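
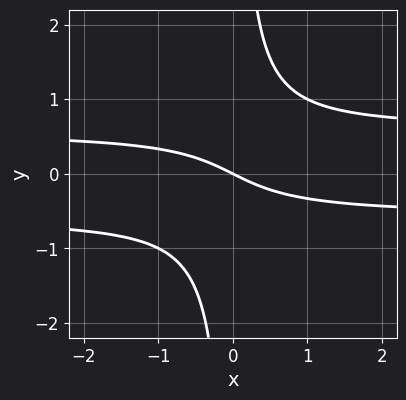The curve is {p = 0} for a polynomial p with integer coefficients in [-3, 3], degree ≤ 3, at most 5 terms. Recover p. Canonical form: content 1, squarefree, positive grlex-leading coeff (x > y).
(a) The degree is 3 — a generic line meets the curve in up to 3 points.
(b) Reading off the gridlines: it meets the x-axis at x = 0 (among the integer gridlines); it meets the y-axis at y = 0 (among the integer gridlines).
(c) Matching integer coefficients to the picture gives p.

3*x*y^2 - x - 2*y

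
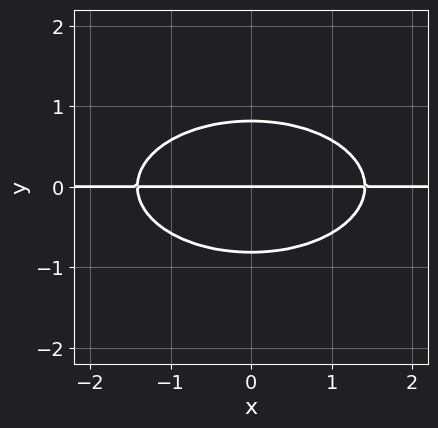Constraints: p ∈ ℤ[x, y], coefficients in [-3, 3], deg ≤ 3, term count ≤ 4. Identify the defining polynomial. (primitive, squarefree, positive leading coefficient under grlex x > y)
First, the degree is 3 — a generic line meets the curve in up to 3 points.
Next, symmetries: it's symmetric under x → −x, forcing even powers of x.
Then, observable constraints: it meets the y-axis at y = 0 (among the integer gridlines); every point of the x-axis in the box is on the curve.
Finally, fitting integer coefficients to these (and the overall shape) gives p.

x^2*y + 3*y^3 - 2*y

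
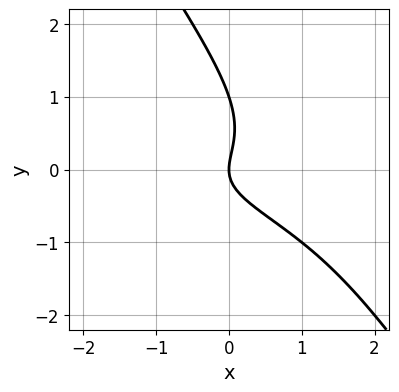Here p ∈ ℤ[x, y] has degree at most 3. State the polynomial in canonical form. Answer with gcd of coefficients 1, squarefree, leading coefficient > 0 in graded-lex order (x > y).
3*x*y^2 + 2*y^3 + x*y - 2*y^2 + 2*x

1. Degree: the shape is more complex than any degree-2 curve, so deg p = 3.
2. Observable constraints: among the integer gridlines, it crosses the y-axis at y ∈ {0, 1}; one x-axis crossing is at x = 0.
3. These observations pin down the coefficients.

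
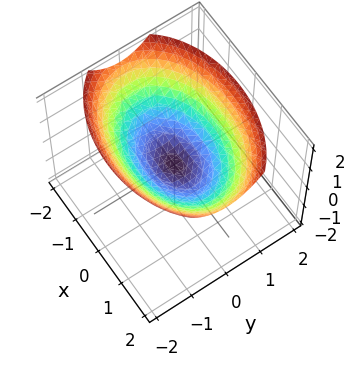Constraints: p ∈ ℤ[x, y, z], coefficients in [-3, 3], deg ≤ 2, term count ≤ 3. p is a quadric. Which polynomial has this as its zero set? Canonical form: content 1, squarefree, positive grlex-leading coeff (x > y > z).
x^2 + 2*y^2 - 3*z

1. The degree is 2 — a paraboloid; a quadric.
2. Symmetries: it's symmetric under y → −y, forcing even powers of y; the x ↦ −x reflection is a symmetry, so x appears only in even powers.
3. From the visible intercepts: it crosses the y-axis at the gridline y = 0; it meets the z-axis at z = 0 (among the integer gridlines); it meets the x-axis at x = 0 (among the integer gridlines).
4. The integer polynomial consistent with all of this is the stated p.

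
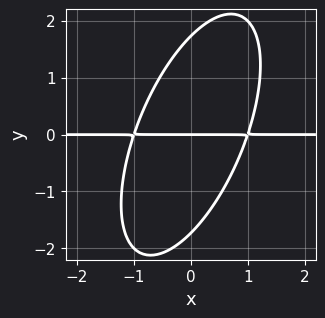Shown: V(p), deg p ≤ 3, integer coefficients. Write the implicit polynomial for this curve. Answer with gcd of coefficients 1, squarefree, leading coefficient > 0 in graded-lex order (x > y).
1. Degree: a generic line meets the curve in up to 3 points, so deg p = 3.
2. From the visible intercepts: it meets the y-axis at y = 0 (among the integer gridlines); every point of the x-axis in the box is on the curve.
3. These observations pin down the coefficients.

3*x^2*y - 2*x*y^2 + y^3 - 3*y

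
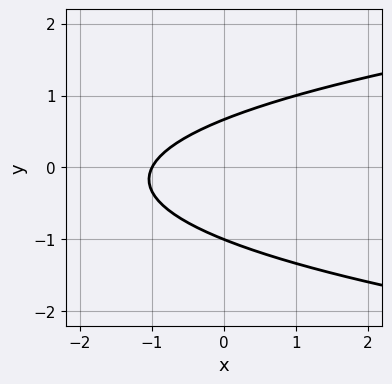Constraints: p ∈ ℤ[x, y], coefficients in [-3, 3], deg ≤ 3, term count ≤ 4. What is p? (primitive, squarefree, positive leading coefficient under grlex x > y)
3*y^2 - 2*x + y - 2

The degree is 2 — the shape is more complex than any degree-1 curve.
From the visible intercepts: it meets the x-axis at x = -1 (among the integer gridlines); one y-axis crossing is at y = -1.
These observations pin down the coefficients.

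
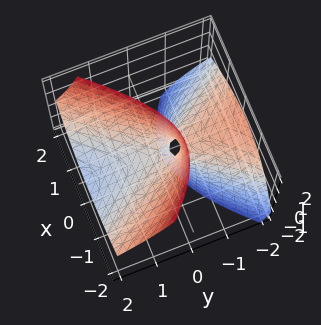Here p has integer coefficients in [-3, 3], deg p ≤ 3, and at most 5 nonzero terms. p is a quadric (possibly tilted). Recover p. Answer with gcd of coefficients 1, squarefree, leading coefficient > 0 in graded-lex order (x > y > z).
2*x^2 + x*z - y^2 - 3*y*z - z

1. Degree: a generic line meets the surface in up to 2 points, so deg p = 2.
2. Against the integer gridlines: one z-axis crossing is at z = 0; it meets the y-axis at y = 0 (among the integer gridlines).
3. The integer polynomial consistent with all of this is the stated p.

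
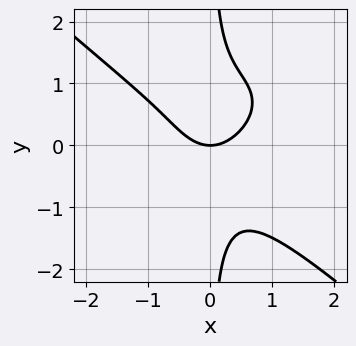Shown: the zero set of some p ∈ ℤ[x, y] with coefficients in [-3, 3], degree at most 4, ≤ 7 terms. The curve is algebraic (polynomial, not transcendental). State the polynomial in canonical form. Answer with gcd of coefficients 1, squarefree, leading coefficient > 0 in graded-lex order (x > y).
2*x^4 + 3*x*y^3 - 2*x^2*y + 2*x^2 - 2*y

1. The degree is 4 — no degree-3 curve has this shape.
2. From the visible intercepts: it meets the y-axis at y = 0 (among the integer gridlines); one x-axis crossing is at x = 0.
3. Matching integer coefficients to the picture gives p.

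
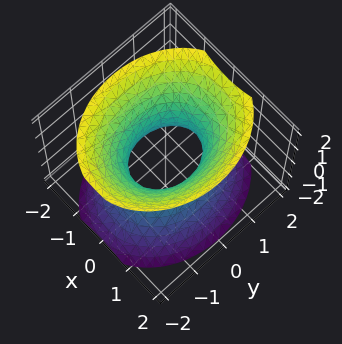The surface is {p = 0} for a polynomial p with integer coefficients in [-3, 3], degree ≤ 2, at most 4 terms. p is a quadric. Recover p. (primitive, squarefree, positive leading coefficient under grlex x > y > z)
1. deg p = 2.
2. Symmetries: it's symmetric under z → −z, forcing even powers of z; mirror symmetry x ↦ −x ⇒ only even powers of x; the y ↦ −y reflection is a symmetry, so y appears only in even powers.
3. Observable constraints: among the integer gridlines, it crosses the y-axis at y ∈ {-1, 1}; it misses every integer gridline on the z-axis.
4. Fitting integer coefficients to these (and the overall shape) gives p.

3*x^2 + 2*y^2 - 2*z^2 - 2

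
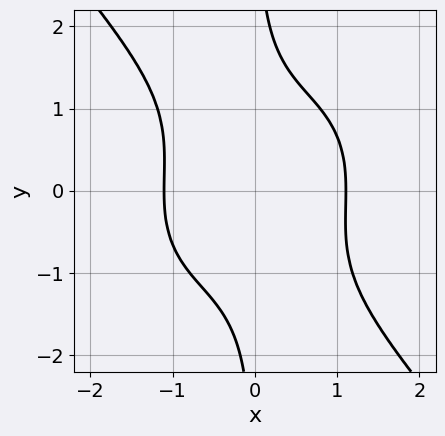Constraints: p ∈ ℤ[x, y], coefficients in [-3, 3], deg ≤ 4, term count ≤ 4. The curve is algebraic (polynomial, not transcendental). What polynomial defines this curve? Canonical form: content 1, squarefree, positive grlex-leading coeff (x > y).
2*x^4 + x^2*y^2 + 2*x*y^3 - 3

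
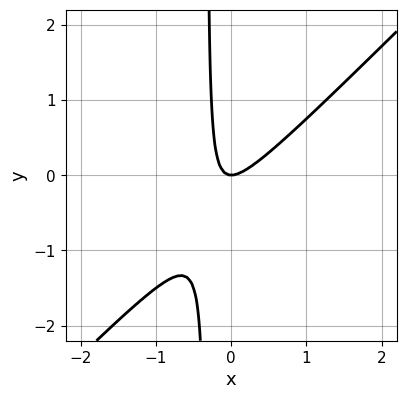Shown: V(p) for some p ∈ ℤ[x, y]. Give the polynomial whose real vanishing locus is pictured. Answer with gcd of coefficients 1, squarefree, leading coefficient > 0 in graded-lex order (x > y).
3*x^2 - 3*x*y - y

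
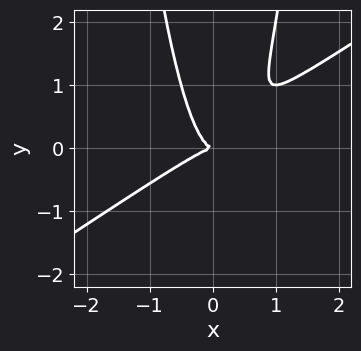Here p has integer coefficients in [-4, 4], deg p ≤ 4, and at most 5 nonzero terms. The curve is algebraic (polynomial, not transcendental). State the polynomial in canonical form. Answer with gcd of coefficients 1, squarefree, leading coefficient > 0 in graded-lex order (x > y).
2*x^3 - 3*x^2*y + y^2

1. deg p = 3. No degree-2 curve has this shape.
2. Checking where it meets the axes: it meets the y-axis at y = 0 (among the integer gridlines); it meets the x-axis at x = 0 (among the integer gridlines).
3. Together with the visible shape, these determine p as stated.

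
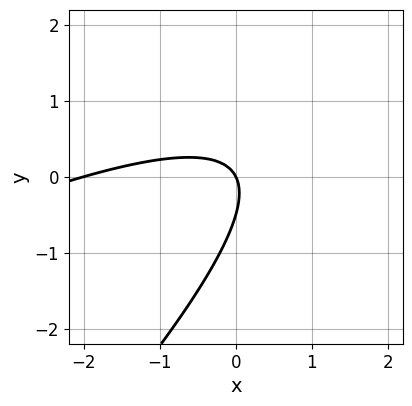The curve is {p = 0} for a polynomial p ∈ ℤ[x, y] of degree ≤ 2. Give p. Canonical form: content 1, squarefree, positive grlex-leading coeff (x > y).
First, the degree is 2 — a generic line meets the curve in up to 2 points.
Next, from the axis intercepts and sections: among the integer gridlines, it crosses the x-axis at x ∈ {-2, 0}; it crosses the y-axis at the gridline y = 0.
Finally, putting this together gives p.

x^2 - 3*x*y + 2*y^2 + 2*x + y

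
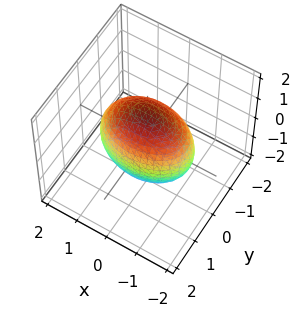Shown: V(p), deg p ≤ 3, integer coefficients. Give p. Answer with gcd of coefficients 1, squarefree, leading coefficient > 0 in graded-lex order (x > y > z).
x^2 + 2*y^2 + z^2 - 2

(a) The degree is 2 — a closed, bounded, convex surface; a quadric.
(b) Symmetries: mirror symmetry y ↦ −y ⇒ only even powers of y; the z ↦ −z reflection is a symmetry, so z appears only in even powers; the x ↦ −x reflection is a symmetry, so x appears only in even powers.
(c) Reading off the gridlines: among the integer gridlines, it crosses the y-axis at y ∈ {-1, 1}.
(d) Matching integer coefficients to the picture gives p.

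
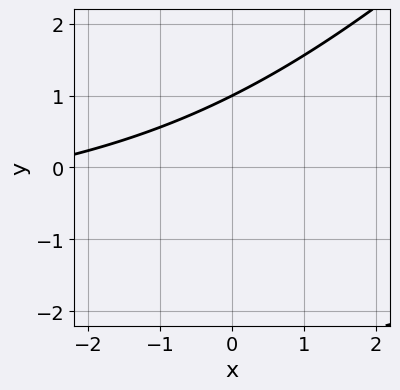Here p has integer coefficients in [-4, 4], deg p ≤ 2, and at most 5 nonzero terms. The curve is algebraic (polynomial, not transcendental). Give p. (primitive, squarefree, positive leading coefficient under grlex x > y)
(a) The degree is 2 — no degree-1 curve has this shape.
(b) Against the integer gridlines: the curve avoids every integer x-axis point in the box; it crosses the y-axis at the gridline y = 1.
(c) Assembling these constraints gives the stated polynomial.

x*y - y^2 + x - 2*y + 3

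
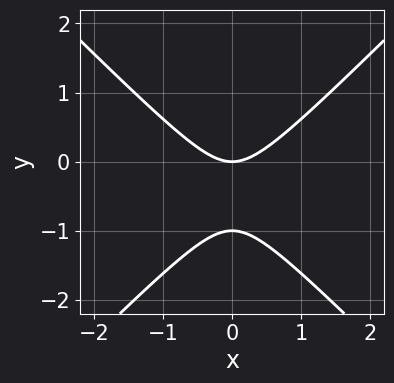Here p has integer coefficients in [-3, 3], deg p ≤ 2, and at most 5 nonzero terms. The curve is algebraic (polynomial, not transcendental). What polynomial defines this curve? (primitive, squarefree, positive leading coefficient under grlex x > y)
x^2 - y^2 - y

1. The degree is 2 — no degree-1 curve has this shape.
2. Symmetries: it's symmetric under x → −x, forcing even powers of x.
3. Observable constraints: it crosses the x-axis at the gridline x = 0; the y-axis gridline crossings are at y ∈ {-1, 0}.
4. These observations pin down the coefficients.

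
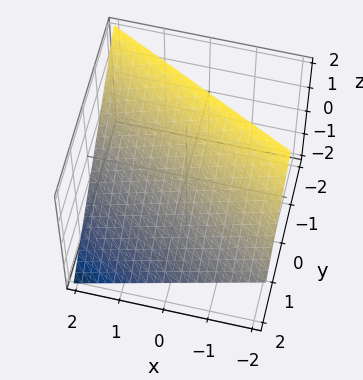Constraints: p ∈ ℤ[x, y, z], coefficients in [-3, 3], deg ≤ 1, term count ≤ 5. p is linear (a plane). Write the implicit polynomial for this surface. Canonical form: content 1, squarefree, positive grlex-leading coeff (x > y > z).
1. Degree: every cross-section is a straight line — this is a plane, so deg p = 1.
2. From the visible intercepts: it meets the z-axis at z = 1 (among the integer gridlines); it crosses the y-axis at the gridline y = 1; it crosses the x-axis at the gridline x = 2.
3. Fitting integer coefficients to these (and the overall shape) gives p.

x + 2*y + 2*z - 2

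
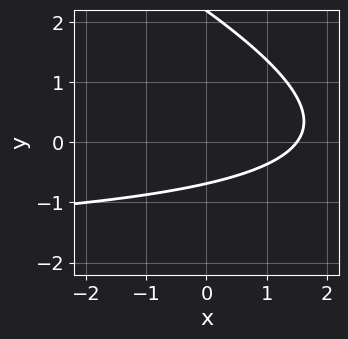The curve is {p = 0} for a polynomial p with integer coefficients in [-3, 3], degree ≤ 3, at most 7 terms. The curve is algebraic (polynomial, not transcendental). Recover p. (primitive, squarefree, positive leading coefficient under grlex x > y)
x*y + 2*y^2 + 2*x - 3*y - 3

The degree is 2 — no degree-1 curve has this shape.
Solving for integer coefficients yields p as stated.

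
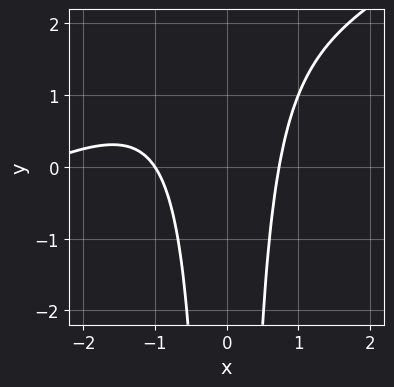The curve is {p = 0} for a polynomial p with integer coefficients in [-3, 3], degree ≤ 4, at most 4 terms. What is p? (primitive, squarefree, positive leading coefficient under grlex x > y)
x^3 - 2*x^2*y + 3*x^2 - 2

Degree: the shape is more complex than any degree-2 curve, so deg p = 3.
From the visible intercepts: no y-intercept at any integer in the box; it crosses the x-axis at the gridline x = -1.
Together with the visible shape, these determine p as stated.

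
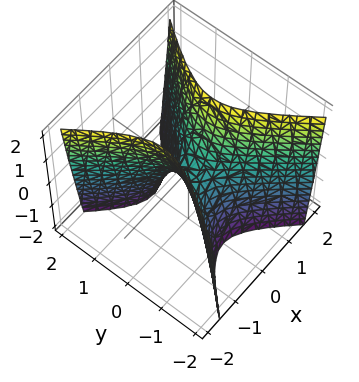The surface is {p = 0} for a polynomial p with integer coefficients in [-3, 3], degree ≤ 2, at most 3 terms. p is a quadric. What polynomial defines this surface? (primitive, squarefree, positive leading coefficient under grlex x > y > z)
First, deg p = 2.
Then, symmetries: mirror symmetry y ↦ −y ⇒ only even powers of y; it's symmetric under x → −x, forcing even powers of x.
Next, checking where it meets the axes: it meets the z-axis at z = 0 (among the integer gridlines); it crosses the y-axis at the gridline y = 0.
Finally, solving for integer coefficients yields p as stated.

3*x^2 - 2*y^2 - z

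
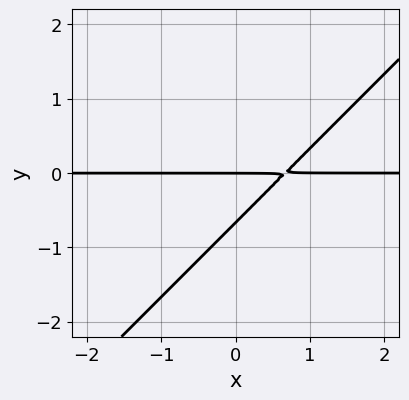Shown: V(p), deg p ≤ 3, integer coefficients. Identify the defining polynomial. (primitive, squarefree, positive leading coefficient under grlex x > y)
3*x*y - 3*y^2 - 2*y

1. Degree: no degree-1 curve has this shape, so deg p = 2.
2. From the visible intercepts: every point of the x-axis in the box is on the curve; one y-axis crossing is at y = 0.
3. The integer polynomial consistent with all of this is the stated p.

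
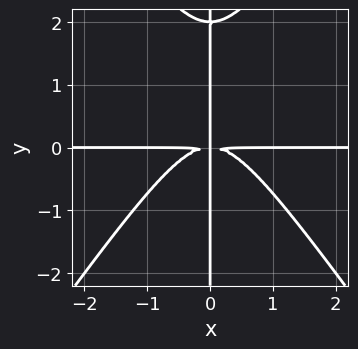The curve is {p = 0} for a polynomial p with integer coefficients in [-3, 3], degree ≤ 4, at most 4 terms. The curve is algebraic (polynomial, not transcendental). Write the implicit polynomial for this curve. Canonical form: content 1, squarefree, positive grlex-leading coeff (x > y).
1. Degree: no degree-3 curve has this shape, so deg p = 4.
2. From the visible intercepts: every point of the x-axis in the box is on the curve; the visible y-axis segment lies entirely on the curve.
3. Together with the visible shape, these determine p as stated.

2*x^3*y - x*y^3 + 2*x*y^2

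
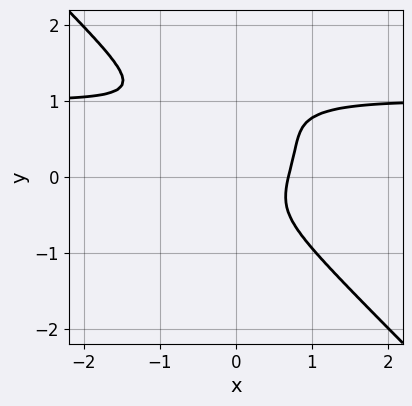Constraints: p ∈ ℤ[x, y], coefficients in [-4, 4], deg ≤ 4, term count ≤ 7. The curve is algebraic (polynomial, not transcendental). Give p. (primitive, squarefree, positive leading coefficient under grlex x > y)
3*x^3*y + 3*y^4 - 3*x^3 - 3*y^3 + 1

First, degree: a generic line meets the curve in up to 4 points, so deg p = 4.
Next, checking where it meets the axes: it misses every integer gridline on the y-axis.
Finally, these observations pin down the coefficients.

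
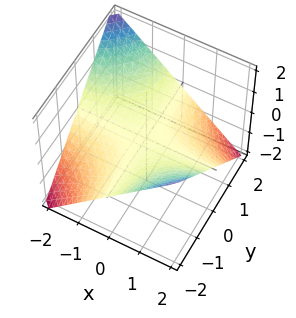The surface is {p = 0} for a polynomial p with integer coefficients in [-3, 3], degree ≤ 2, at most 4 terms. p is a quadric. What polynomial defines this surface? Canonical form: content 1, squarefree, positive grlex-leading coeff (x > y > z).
First, deg p = 2. A saddle surface; a quadric.
Next, from the visible intercepts: it meets the z-axis at z = 0 (among the integer gridlines); every point of the x-axis in the box is on the surface; every point of the y-axis in the box is on the surface.
Finally, matching integer coefficients to the picture gives p.

x*y + 2*z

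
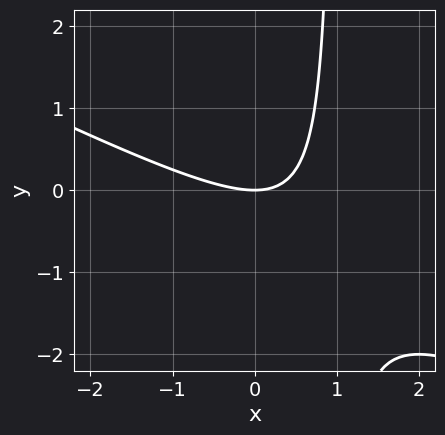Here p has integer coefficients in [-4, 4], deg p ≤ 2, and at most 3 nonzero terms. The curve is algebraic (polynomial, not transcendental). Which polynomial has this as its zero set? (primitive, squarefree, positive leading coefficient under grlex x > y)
(a) deg p = 2. The shape is more complex than any degree-1 curve.
(b) From the axis intercepts and sections: it meets the x-axis at x = 0 (among the integer gridlines); it crosses the y-axis at the gridline y = 0.
(c) Solving for integer coefficients yields p as stated.

x^2 + 2*x*y - 2*y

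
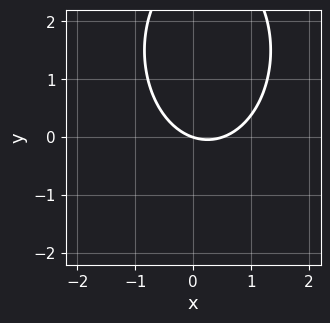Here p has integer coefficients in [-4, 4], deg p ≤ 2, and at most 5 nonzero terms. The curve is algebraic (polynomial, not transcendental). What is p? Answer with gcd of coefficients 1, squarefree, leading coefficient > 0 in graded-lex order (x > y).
The degree is 2 — a generic line meets the curve in up to 2 points.
Reading off the gridlines: it crosses the x-axis at the gridline x = 0; it meets the y-axis at y = 0 (among the integer gridlines).
The integer polynomial consistent with all of this is the stated p.

2*x^2 + y^2 - x - 3*y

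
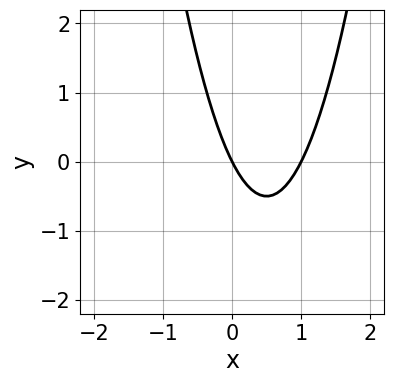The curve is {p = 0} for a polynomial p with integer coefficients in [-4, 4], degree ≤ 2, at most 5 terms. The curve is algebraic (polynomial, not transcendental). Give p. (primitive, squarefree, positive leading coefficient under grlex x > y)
2*x^2 - 2*x - y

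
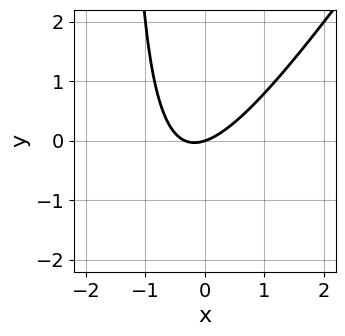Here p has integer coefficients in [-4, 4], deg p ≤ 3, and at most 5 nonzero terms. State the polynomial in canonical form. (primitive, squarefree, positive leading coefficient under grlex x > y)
1. The degree is 2 — a generic line meets the curve in up to 2 points.
2. Reading off the gridlines: one x-axis crossing is at x = 0; one y-axis crossing is at y = 0.
3. Together with the visible shape, these determine p as stated.

3*x^2 - 2*x*y + x - 3*y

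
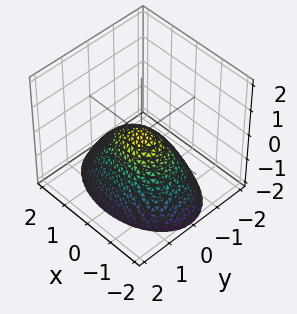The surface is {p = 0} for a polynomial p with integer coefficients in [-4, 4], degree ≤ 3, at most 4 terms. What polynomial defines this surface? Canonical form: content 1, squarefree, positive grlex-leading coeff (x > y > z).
x^2 + 2*y^2 + 2*z

(a) Degree: a single bowl opening along one axis; a quadric, so deg p = 2.
(b) Symmetries: it's symmetric under y → −y, forcing even powers of y; the x ↦ −x reflection is a symmetry, so x appears only in even powers.
(c) Checking where it meets the axes: it crosses the x-axis at the gridline x = 0; it crosses the z-axis at the gridline z = 0; it crosses the y-axis at the gridline y = 0.
(d) Solving for integer coefficients yields p as stated.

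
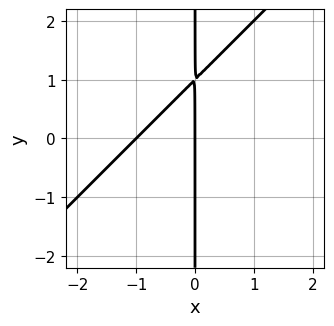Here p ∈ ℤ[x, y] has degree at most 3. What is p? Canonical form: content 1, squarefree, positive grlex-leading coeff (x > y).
x^2 - x*y + x

(a) deg p = 2. A generic line meets the curve in up to 2 points.
(b) Reading off the gridlines: the visible y-axis segment lies entirely on the curve; among the integer gridlines, it crosses the x-axis at x ∈ {-1, 0}.
(c) These observations pin down the coefficients.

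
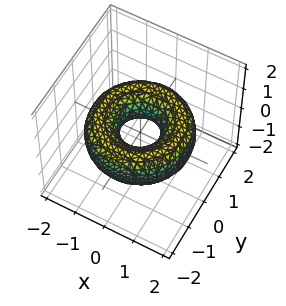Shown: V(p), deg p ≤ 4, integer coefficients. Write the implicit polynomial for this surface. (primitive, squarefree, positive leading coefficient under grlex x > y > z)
x^4 + 2*x^2*y^2 + y^4 - 3*x^2 - 3*y^2 + 3*z^2 + 1

1. Degree: a generic line meets the surface in up to 4 points, so deg p = 4.
2. Symmetries: rotational symmetry about the z-axis ⇒ p depends on x, y only through x² + y².
3. Checking where it meets the axes: the surface avoids every integer z-axis point in the box; a circular section at z = 0 has radius between 0 and 1.
4. Solving for integer coefficients yields p as stated.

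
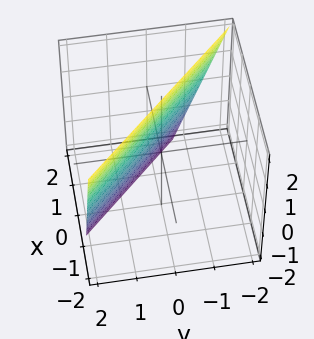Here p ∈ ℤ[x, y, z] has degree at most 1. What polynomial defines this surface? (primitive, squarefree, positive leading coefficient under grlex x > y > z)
First, degree: every cross-section is a straight line — this is a plane, so deg p = 1.
Then, reading off the gridlines: one z-axis crossing is at z = 2.
Finally, the integer polynomial consistent with all of this is the stated p.

3*x + 3*y + z - 2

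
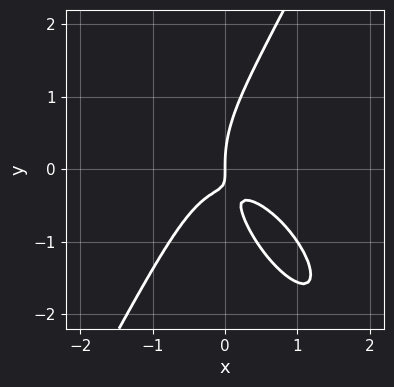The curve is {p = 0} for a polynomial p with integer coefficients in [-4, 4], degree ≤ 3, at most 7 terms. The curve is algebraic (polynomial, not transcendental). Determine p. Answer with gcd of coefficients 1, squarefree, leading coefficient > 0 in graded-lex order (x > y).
3*x^3 + 2*x^2*y - y^3 + 3*x*y + x

(a) Degree: a generic line meets the curve in up to 3 points, so deg p = 3.
(b) Checking where it meets the axes: it meets the y-axis at y = 0 (among the integer gridlines); one x-axis crossing is at x = 0.
(c) The integer polynomial consistent with all of this is the stated p.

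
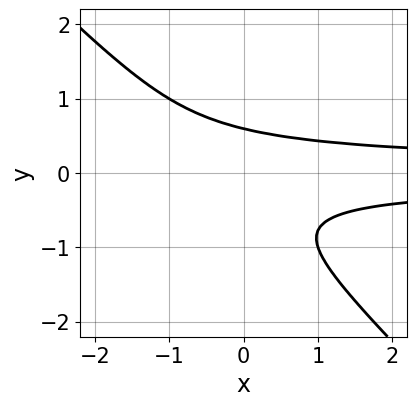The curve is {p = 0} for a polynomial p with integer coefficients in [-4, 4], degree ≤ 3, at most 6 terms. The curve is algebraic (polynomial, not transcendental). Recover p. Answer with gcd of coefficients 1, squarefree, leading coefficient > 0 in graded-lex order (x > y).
The degree is 3 — the shape is more complex than any degree-2 curve.
From the axis intercepts and sections: it misses every integer gridline on the x-axis.
Fitting integer coefficients to these (and the overall shape) gives p.

3*x*y^2 + 3*y^3 + y^2 - 1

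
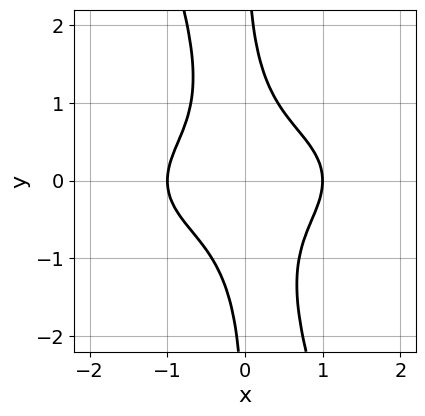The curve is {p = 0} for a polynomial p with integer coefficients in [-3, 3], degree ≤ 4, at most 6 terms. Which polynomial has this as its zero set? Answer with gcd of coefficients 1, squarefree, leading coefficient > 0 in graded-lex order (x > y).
x^4 + 3*x^2*y^2 + x*y^3 - 1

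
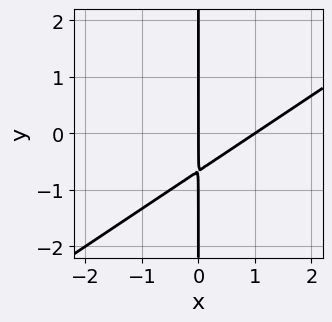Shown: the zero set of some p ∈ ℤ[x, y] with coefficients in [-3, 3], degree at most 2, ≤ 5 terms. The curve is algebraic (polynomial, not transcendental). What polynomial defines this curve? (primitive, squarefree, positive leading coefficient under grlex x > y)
First, degree: the shape is more complex than any degree-1 curve, so deg p = 2.
Then, against the integer gridlines: the visible y-axis segment lies entirely on the curve; among the integer gridlines, it crosses the x-axis at x ∈ {0, 1}.
Finally, putting this together gives p.

2*x^2 - 3*x*y - 2*x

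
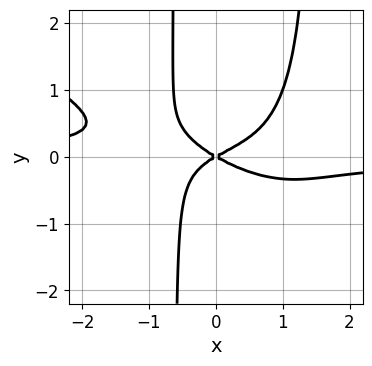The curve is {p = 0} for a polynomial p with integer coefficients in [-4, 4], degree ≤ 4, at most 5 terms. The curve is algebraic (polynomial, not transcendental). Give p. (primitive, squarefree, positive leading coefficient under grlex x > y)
2*x^3*y + 3*x^2*y^2 - 3*x*y^2 + x^2 - 3*y^2

Degree: a generic line meets the curve in up to 4 points, so deg p = 4.
Observable constraints: it meets the x-axis at x = 0 (among the integer gridlines); it crosses the y-axis at the gridline y = 0.
Solving for integer coefficients yields p as stated.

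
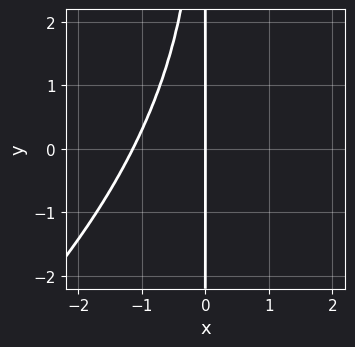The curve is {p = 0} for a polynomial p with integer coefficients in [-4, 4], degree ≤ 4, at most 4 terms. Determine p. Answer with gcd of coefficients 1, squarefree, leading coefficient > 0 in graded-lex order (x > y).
2*x^4 - 3*x^3*y + x^2*y^2 + 3*x

First, degree: a generic line meets the curve in up to 4 points, so deg p = 4.
Then, from the visible intercepts: the visible y-axis segment lies entirely on the curve; one x-axis crossing is at x = 0.
Finally, putting this together gives p.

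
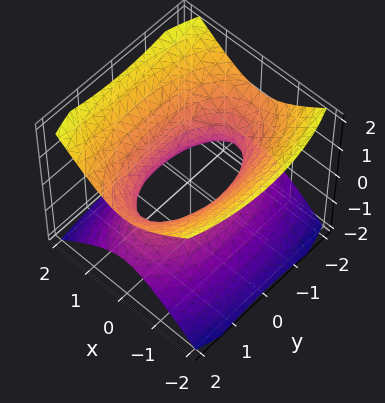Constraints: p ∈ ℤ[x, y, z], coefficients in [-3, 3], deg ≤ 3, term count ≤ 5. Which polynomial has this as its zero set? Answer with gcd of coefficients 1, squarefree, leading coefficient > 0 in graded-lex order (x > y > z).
First, deg p = 2. One connected sheet with a waist; a quadric.
Next, symmetries: mirror symmetry x ↦ −x ⇒ only even powers of x; the y ↦ −y reflection is a symmetry, so y appears only in even powers; the z ↦ −z reflection is a symmetry, so z appears only in even powers.
Then, checking where it meets the axes: it misses every integer gridline on the z-axis.
Finally, solving for integer coefficients yields p as stated.

3*x^2 + y^2 - 3*z^2 - 2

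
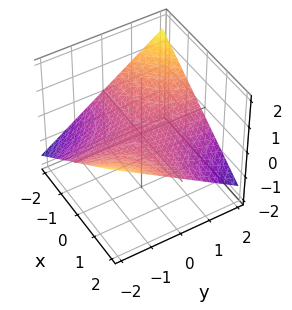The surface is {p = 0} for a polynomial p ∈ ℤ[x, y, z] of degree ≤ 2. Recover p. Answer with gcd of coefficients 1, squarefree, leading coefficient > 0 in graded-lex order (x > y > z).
x*y + 3*z

First, deg p = 2.
Then, reading off the gridlines: the visible x-axis segment lies entirely on the surface; every point of the y-axis in the box is on the surface; it crosses the z-axis at the gridline z = 0.
Finally, together with the visible shape, these determine p as stated.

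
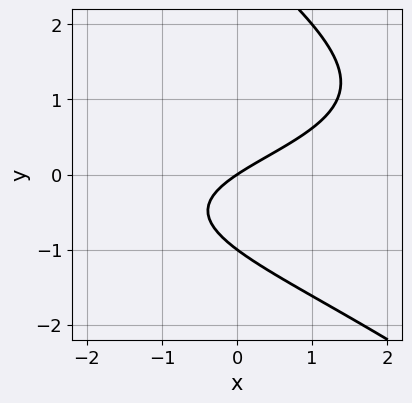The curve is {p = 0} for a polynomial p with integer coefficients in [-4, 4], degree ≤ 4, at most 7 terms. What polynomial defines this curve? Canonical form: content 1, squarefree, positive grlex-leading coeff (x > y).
x*y^2 + y^3 - 2*y^2 + 2*x - 3*y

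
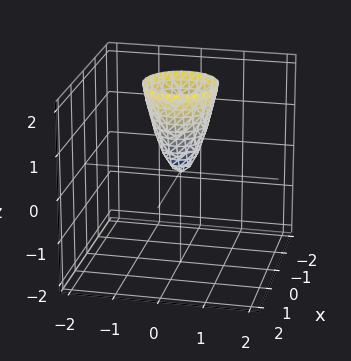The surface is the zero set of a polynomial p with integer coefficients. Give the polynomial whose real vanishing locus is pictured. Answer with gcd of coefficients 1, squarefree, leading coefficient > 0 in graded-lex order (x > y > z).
3*x^2 + 3*y^2 - z

(a) Degree: a paraboloid; a quadric, so deg p = 2.
(b) Symmetries: the surface is invariant under rotation about z: p = q(x² + y², z).
(c) From the visible intercepts: a circular section at z = 1 has radius between 0 and 1; it crosses the x-axis at the gridline x = 0.
(d) Together with the visible shape, these determine p as stated.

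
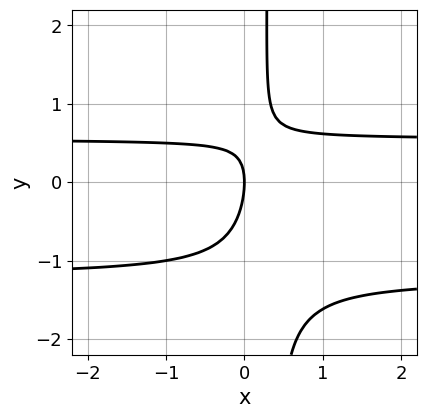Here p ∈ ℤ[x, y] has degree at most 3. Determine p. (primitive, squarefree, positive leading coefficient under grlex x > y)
(a) The degree is 3 — no degree-2 curve has this shape.
(b) Against the integer gridlines: it meets the y-axis at y = 0 (among the integer gridlines); one x-axis crossing is at x = 0.
(c) The integer polynomial consistent with all of this is the stated p.

3*x*y^2 + 2*x*y - y^2 - 2*x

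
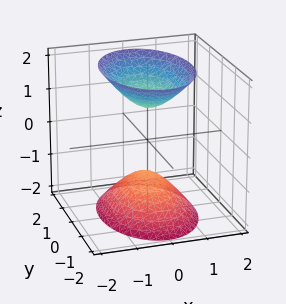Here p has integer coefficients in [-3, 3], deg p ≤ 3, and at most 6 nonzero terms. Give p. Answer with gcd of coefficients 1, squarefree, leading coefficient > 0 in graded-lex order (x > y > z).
2*x^2 + y^2 - z^2 + 1

First, the picture has 2 separate pieces. Treating them together as one polynomial.
Then, the degree is 2 — two separate bowl-shaped sheets opening away from each other; a quadric.
Then, symmetries: it's symmetric under y → −y, forcing even powers of y; it's symmetric under z → −z, forcing even powers of z; the x ↦ −x reflection is a symmetry, so x appears only in even powers.
Next, observable constraints: the surface avoids every integer x-axis point in the box; among the integer gridlines, it crosses the z-axis at z ∈ {-1, 1}; it misses every integer gridline on the y-axis.
Finally, together with the visible shape, these determine p as stated.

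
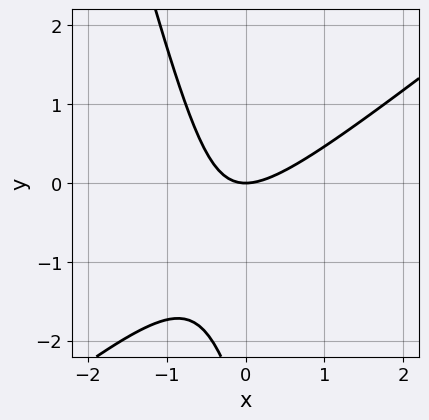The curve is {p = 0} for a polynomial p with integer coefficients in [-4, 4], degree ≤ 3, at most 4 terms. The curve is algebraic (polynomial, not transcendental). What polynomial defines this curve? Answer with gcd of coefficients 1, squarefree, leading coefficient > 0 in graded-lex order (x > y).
3*x^2 - 3*x*y - y^2 - 3*y

(a) deg p = 2. No degree-1 curve has this shape.
(b) From the axis intercepts and sections: it crosses the y-axis at the gridline y = 0; it crosses the x-axis at the gridline x = 0.
(c) Together with the visible shape, these determine p as stated.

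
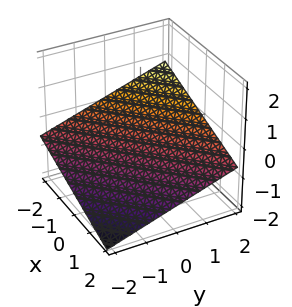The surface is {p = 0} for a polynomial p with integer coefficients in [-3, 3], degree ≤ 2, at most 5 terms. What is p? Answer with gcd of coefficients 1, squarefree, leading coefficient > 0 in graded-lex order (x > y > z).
x - y + 3*z + 2

1. Degree: every cross-section is a straight line — this is a plane, so deg p = 1.
2. Observable constraints: it crosses the x-axis at the gridline x = -2; it crosses the y-axis at the gridline y = 2.
3. These observations pin down the coefficients.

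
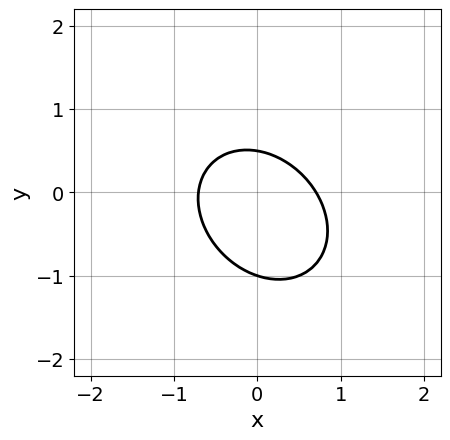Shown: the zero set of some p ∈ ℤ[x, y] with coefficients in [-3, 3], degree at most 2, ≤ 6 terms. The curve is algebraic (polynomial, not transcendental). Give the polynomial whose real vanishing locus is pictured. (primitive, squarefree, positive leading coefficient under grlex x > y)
2*x^2 + x*y + 2*y^2 + y - 1

deg p = 2. A generic line meets the curve in up to 2 points.
From the visible intercepts: one y-axis crossing is at y = -1.
Putting this together gives p.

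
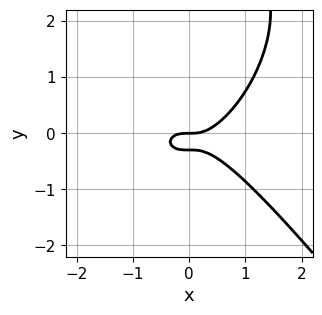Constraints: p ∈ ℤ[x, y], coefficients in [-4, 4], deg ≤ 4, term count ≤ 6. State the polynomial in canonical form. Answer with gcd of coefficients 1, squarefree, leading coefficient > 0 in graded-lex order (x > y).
2*x^3 + y^3 - 3*y^2 - y

First, the degree is 3 — no degree-2 curve has this shape.
Then, reading off the gridlines: it meets the x-axis at x = 0 (among the integer gridlines); one y-axis crossing is at y = 0.
Finally, matching integer coefficients to the picture gives p.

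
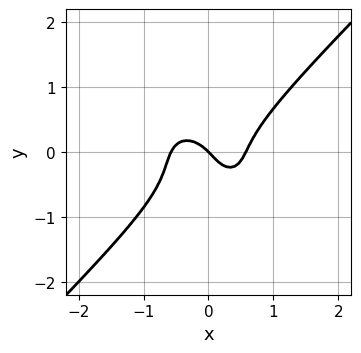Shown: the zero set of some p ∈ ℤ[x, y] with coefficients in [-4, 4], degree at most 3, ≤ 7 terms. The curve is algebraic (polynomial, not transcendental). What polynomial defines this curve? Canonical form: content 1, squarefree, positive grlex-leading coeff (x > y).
3*x^3 - 3*y^3 - y^2 - x - y

1. Degree: a generic line meets the curve in up to 3 points, so deg p = 3.
2. From the visible intercepts: it meets the y-axis at y = 0 (among the integer gridlines); it crosses the x-axis at the gridline x = 0.
3. Solving for integer coefficients yields p as stated.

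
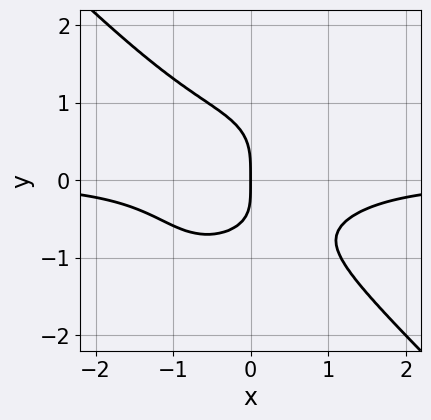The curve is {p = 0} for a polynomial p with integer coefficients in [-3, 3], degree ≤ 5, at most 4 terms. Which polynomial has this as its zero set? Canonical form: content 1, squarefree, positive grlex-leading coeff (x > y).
2*x^3*y + 2*y^4 + x*y + 2*x

First, degree: the shape is more complex than any degree-3 curve, so deg p = 4.
Then, against the integer gridlines: it crosses the x-axis at the gridline x = 0; it crosses the y-axis at the gridline y = 0.
Finally, solving for integer coefficients yields p as stated.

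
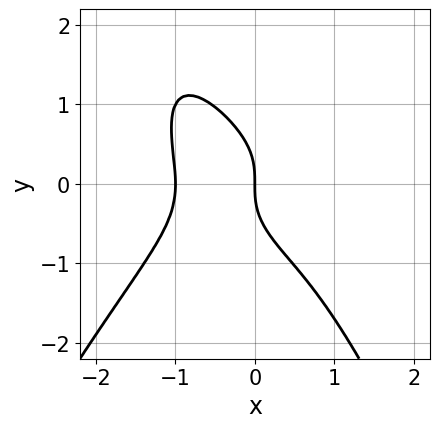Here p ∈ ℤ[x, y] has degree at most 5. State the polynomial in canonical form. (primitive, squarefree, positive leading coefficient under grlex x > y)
(a) deg p = 4. The shape is more complex than any degree-3 curve.
(b) From the axis intercepts and sections: the x-axis gridline crossings are at x ∈ {-1, 0}; one y-axis crossing is at y = 0.
(c) Assembling these constraints gives the stated polynomial.

x^4 + x*y^2 + y^3 + x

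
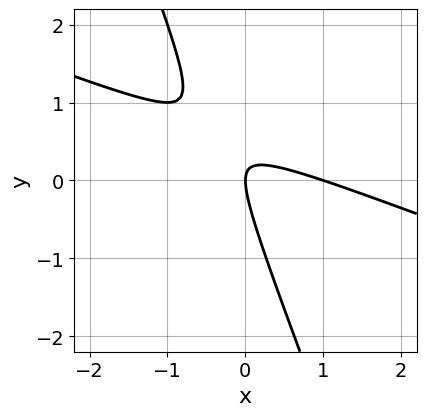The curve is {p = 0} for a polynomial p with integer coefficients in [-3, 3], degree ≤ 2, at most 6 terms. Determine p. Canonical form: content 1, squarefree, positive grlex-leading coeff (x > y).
(a) Degree: the shape is more complex than any degree-1 curve, so deg p = 2.
(b) Observable constraints: it crosses the y-axis at the gridline y = 0; the x-axis gridline crossings are at x ∈ {0, 1}.
(c) Putting this together gives p.

x^2 + 3*x*y + y^2 - x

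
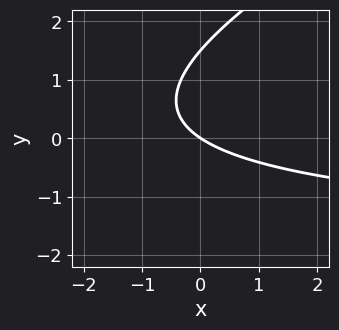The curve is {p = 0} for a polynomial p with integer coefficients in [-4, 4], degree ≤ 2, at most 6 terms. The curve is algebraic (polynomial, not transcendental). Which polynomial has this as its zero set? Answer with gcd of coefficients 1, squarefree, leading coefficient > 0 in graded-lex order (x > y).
x*y - 2*y^2 + 2*x + 3*y

First, degree: a generic line meets the curve in up to 2 points, so deg p = 2.
Then, checking where it meets the axes: it crosses the y-axis at the gridline y = 0; one x-axis crossing is at x = 0.
Finally, together with the visible shape, these determine p as stated.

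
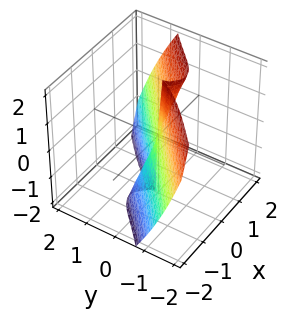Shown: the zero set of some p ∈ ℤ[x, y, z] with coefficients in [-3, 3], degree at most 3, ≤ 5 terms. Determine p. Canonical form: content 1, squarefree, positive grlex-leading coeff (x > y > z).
3*x^3 - 3*x^2*y - 2*x^2*z - y^3

Degree: a generic line meets the surface in up to 3 points, so deg p = 3.
Reading off the gridlines: the visible z-axis segment lies entirely on the surface; it meets the x-axis at x = 0 (among the integer gridlines).
Matching integer coefficients to the picture gives p.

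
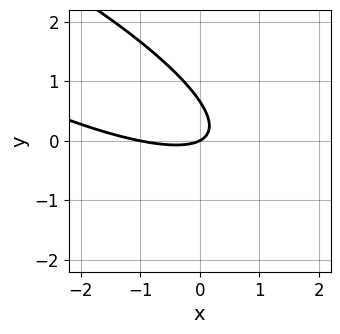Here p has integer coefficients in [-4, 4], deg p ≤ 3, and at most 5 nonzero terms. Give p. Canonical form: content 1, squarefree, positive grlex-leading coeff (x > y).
Degree: no degree-1 curve has this shape, so deg p = 2.
From the axis intercepts and sections: one y-axis crossing is at y = 0; among the integer gridlines, it crosses the x-axis at x ∈ {-1, 0}.
Putting this together gives p.

x^2 + 3*x*y + 3*y^2 + x - 2*y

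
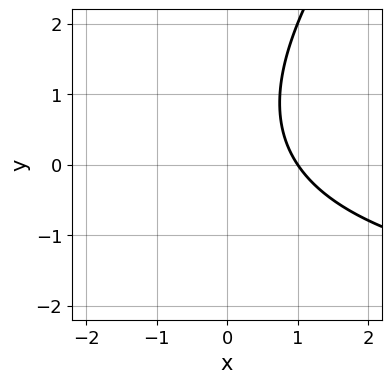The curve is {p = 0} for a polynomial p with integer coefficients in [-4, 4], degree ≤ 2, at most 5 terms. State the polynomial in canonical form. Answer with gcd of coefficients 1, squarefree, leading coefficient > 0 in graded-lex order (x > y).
(a) deg p = 2. No degree-1 curve has this shape.
(b) Against the integer gridlines: it meets the x-axis at x = 1 (among the integer gridlines); no y-intercept at any integer in the box.
(c) Assembling these constraints gives the stated polynomial.

x*y - y^2 + 3*x + y - 3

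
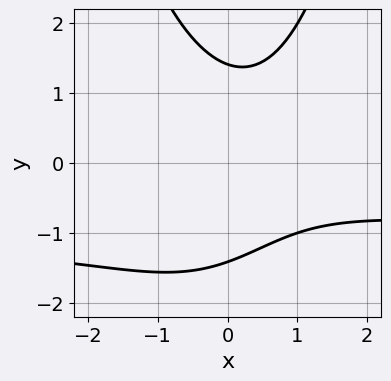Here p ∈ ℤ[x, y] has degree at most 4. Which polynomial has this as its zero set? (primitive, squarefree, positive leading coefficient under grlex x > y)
x^2*y + x^2 - y^2 - x + 2

First, deg p = 3.
Next, checking where it meets the axes: no x-intercept at any integer in the box.
Finally, matching integer coefficients to the picture gives p.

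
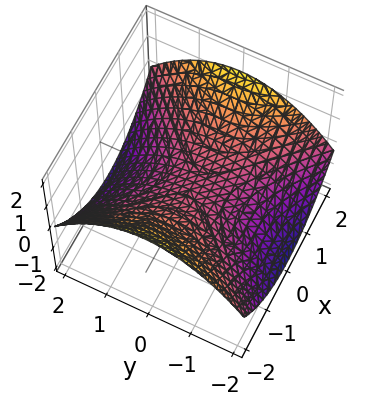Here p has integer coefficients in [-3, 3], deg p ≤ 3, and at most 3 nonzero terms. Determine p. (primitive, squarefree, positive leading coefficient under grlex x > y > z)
x^2 - y^2 - 3*z

1. The degree is 2 — a hyperbolic paraboloid; a quadric.
2. Symmetries: mirror symmetry y ↦ −y ⇒ only even powers of y; mirror symmetry x ↦ −x ⇒ only even powers of x.
3. Reading off the gridlines: it meets the y-axis at y = 0 (among the integer gridlines); it crosses the x-axis at the gridline x = 0; it meets the z-axis at z = 0 (among the integer gridlines).
4. Putting this together gives p.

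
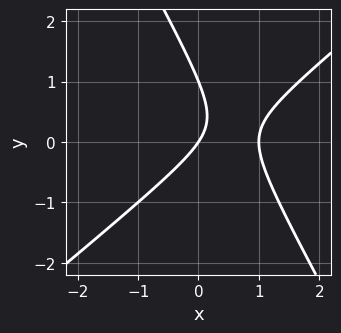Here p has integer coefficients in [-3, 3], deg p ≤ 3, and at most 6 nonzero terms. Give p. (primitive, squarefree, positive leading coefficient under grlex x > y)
The degree is 2 — no degree-1 curve has this shape.
Checking where it meets the axes: the y-axis gridline crossings are at y ∈ {0, 1}; among the integer gridlines, it crosses the x-axis at x ∈ {0, 1}.
Fitting integer coefficients to these (and the overall shape) gives p.

3*x^2 - 2*x*y - 2*y^2 - 3*x + 2*y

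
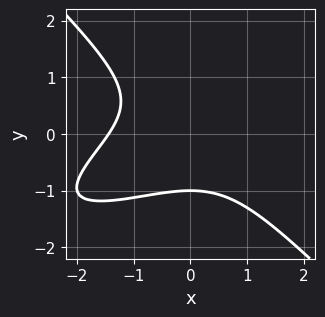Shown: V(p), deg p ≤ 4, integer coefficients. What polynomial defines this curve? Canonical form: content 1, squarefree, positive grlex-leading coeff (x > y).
(a) deg p = 3. A generic line meets the curve in up to 3 points.
(b) Against the integer gridlines: it meets the y-axis at y = -1 (among the integer gridlines).
(c) Together with the visible shape, these determine p as stated.

x^3 - 2*x^2*y + 3*y^3 + 3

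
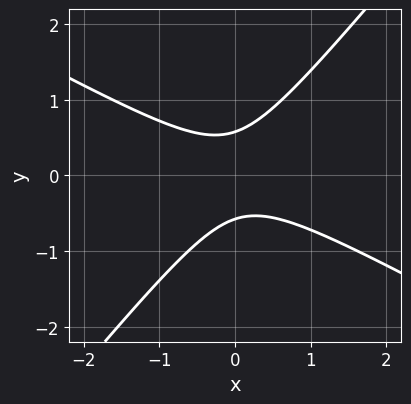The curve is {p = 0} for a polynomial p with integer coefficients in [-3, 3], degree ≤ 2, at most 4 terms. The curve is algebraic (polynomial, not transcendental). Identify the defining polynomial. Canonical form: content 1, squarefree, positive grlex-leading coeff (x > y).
First, degree: no degree-1 curve has this shape, so deg p = 2.
Next, from the axis intercepts and sections: no x-intercept at any integer in the box.
Finally, these observations pin down the coefficients.

2*x^2 + 2*x*y - 3*y^2 + 1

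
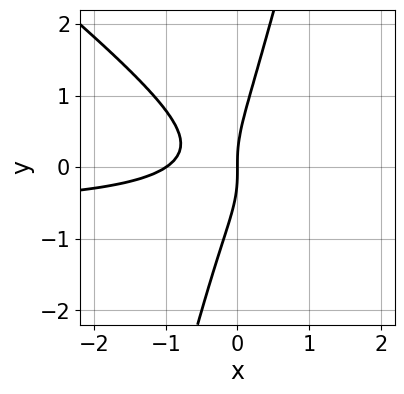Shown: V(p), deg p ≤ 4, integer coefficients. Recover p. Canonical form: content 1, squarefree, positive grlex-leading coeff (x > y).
deg p = 3. A generic line meets the curve in up to 3 points.
Checking where it meets the axes: it meets the y-axis at y = 0 (among the integer gridlines); among the integer gridlines, it crosses the x-axis at x ∈ {-1, 0}.
Together with the visible shape, these determine p as stated.

3*x^2*y + 3*x*y^2 - y^3 + 2*x^2 + 2*x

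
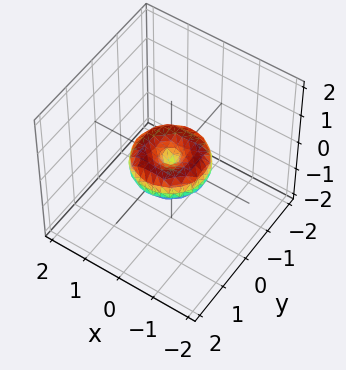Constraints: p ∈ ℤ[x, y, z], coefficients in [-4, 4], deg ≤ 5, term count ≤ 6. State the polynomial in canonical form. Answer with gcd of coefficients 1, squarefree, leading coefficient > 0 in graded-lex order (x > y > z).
First, the degree is 4 — a generic line meets the surface in up to 4 points.
Then, symmetries: rotational symmetry about the z-axis ⇒ p depends on x, y only through x² + y².
Then, from the axis intercepts and sections: among the integer gridlines, it crosses the x-axis at x ∈ {-1, 0, 1}; among the integer gridlines, it crosses the y-axis at y ∈ {-1, 0, 1}; a circular section at z = 0 has radius exactly 1.
Finally, assembling these constraints gives the stated polynomial.

2*x^4 + 4*x^2*y^2 + 2*y^4 - 2*x^2 - 2*y^2 + 3*z^2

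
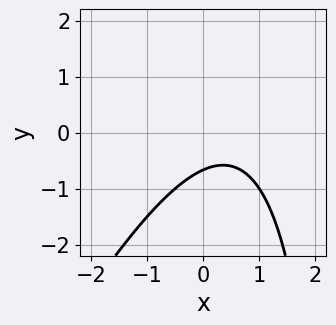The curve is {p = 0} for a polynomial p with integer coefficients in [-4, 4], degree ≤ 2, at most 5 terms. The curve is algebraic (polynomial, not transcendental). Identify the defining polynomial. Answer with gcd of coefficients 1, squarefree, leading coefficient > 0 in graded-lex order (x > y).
2*x^2 - x*y - 2*x + 3*y + 2

1. The degree is 2 — the shape is more complex than any degree-1 curve.
2. Reading off the gridlines: no x-intercept at any integer in the box.
3. Solving for integer coefficients yields p as stated.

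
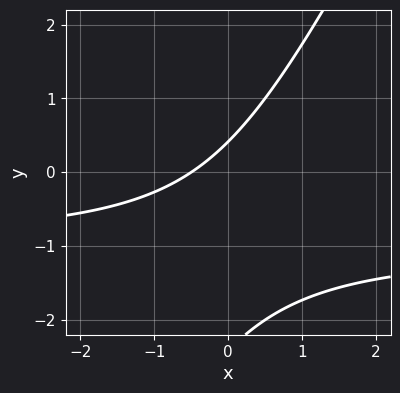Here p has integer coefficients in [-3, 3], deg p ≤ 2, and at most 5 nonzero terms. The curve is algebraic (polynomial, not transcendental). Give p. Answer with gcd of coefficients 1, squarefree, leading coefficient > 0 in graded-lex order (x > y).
2*x*y - y^2 + 2*x - 2*y + 1

deg p = 2. No degree-1 curve has this shape.
Putting this together gives p.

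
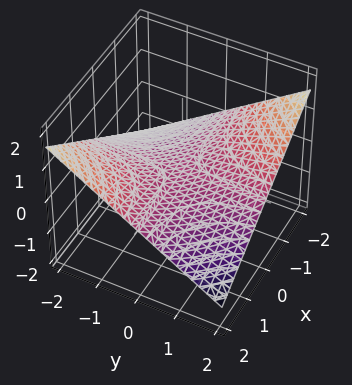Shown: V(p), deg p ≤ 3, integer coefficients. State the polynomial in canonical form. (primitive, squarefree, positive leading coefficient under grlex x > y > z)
x*y + 3*z

(a) deg p = 2.
(b) From the axis intercepts and sections: one z-axis crossing is at z = 0; every point of the x-axis in the box is on the surface; every point of the y-axis in the box is on the surface.
(c) Matching integer coefficients to the picture gives p.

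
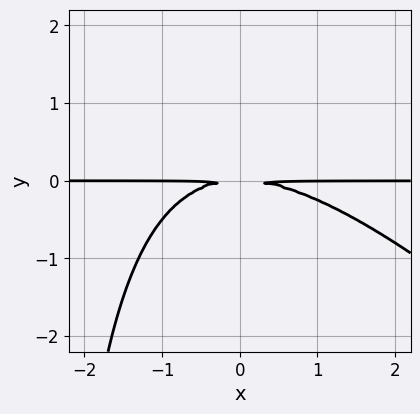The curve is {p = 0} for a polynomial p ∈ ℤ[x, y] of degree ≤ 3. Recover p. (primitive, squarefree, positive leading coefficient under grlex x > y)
x^2*y + x*y^2 + 3*y^2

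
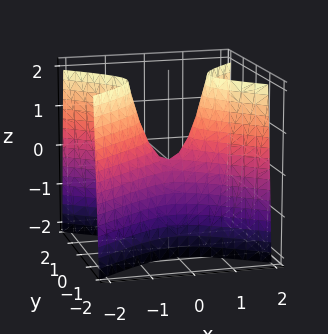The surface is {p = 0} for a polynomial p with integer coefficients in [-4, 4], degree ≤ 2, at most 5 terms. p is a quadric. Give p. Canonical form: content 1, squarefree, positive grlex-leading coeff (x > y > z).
2*x^2 - 3*y^2 - z

1. Degree: a saddle surface; a quadric, so deg p = 2.
2. Symmetries: it's symmetric under y → −y, forcing even powers of y; mirror symmetry x ↦ −x ⇒ only even powers of x.
3. Reading off the gridlines: it crosses the x-axis at the gridline x = 0; it meets the y-axis at y = 0 (among the integer gridlines); it meets the z-axis at z = 0 (among the integer gridlines).
4. Together with the visible shape, these determine p as stated.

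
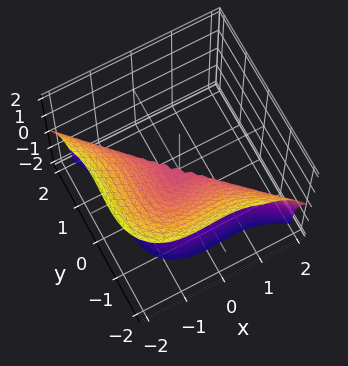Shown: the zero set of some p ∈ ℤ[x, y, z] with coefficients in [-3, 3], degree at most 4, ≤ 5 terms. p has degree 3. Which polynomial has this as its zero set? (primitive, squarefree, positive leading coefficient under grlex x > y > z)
2*x^3 + x^2*z + 2*y^3 + y^2*z + 2*z^2

1. deg p = 3.
2. Reading off the gridlines: it meets the y-axis at y = 0 (among the integer gridlines); one z-axis crossing is at z = 0; it crosses the x-axis at the gridline x = 0.
3. The integer polynomial consistent with all of this is the stated p.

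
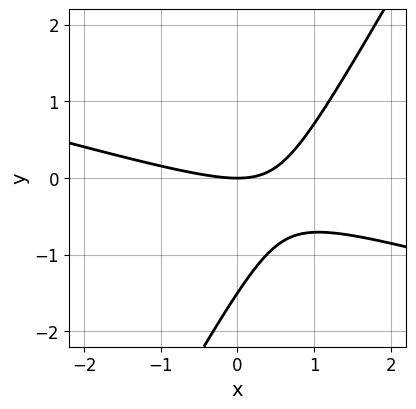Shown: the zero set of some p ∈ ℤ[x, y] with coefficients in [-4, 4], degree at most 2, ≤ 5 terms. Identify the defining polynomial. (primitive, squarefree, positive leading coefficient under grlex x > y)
deg p = 2. A generic line meets the curve in up to 2 points.
From the axis intercepts and sections: it meets the x-axis at x = 0 (among the integer gridlines); it crosses the y-axis at the gridline y = 0.
Fitting integer coefficients to these (and the overall shape) gives p.

x^2 + 3*x*y - 2*y^2 - 3*y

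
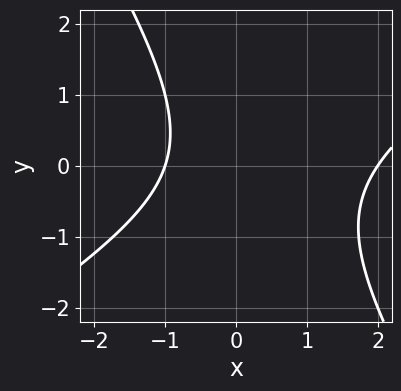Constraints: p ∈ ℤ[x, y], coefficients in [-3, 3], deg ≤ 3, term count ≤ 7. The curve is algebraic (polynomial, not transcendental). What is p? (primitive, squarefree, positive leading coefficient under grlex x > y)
x^2 - x*y - y^2 - x - 2

1. The degree is 2 — no degree-1 curve has this shape.
2. Observable constraints: no y-intercept at any integer in the box; among the integer gridlines, it crosses the x-axis at x ∈ {-1, 2}.
3. Assembling these constraints gives the stated polynomial.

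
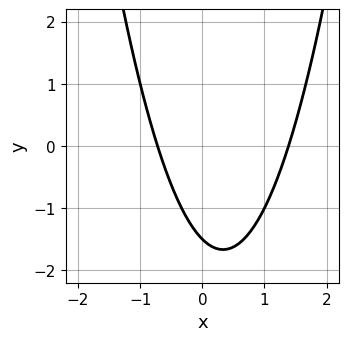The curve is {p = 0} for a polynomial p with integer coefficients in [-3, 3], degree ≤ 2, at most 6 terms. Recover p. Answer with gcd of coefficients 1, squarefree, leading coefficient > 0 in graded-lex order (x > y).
1. Degree: a generic line meets the curve in up to 2 points, so deg p = 2.
2. Matching integer coefficients to the picture gives p.

3*x^2 - 2*x - 2*y - 3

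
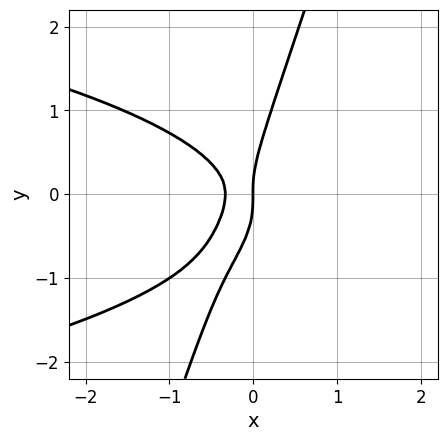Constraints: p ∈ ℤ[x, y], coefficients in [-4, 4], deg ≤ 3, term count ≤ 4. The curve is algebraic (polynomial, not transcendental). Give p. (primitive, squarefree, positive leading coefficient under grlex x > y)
3*x*y^2 - y^3 + 3*x^2 + x

1. The degree is 3 — the shape is more complex than any degree-2 curve.
2. From the visible intercepts: one y-axis crossing is at y = 0; one x-axis crossing is at x = 0.
3. These observations pin down the coefficients.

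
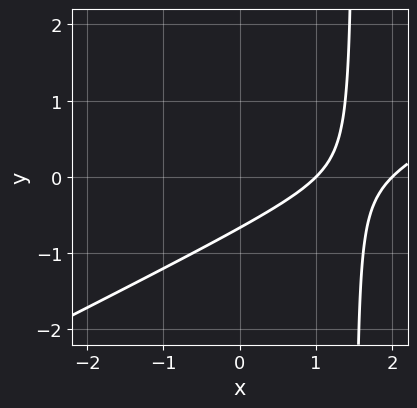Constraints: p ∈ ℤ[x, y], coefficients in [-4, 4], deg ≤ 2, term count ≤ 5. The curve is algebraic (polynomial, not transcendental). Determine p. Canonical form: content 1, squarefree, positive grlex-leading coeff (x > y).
1. The degree is 2 — a generic line meets the curve in up to 2 points.
2. From the axis intercepts and sections: among the integer gridlines, it crosses the x-axis at x ∈ {1, 2}.
3. Putting this together gives p.

x^2 - 2*x*y - 3*x + 3*y + 2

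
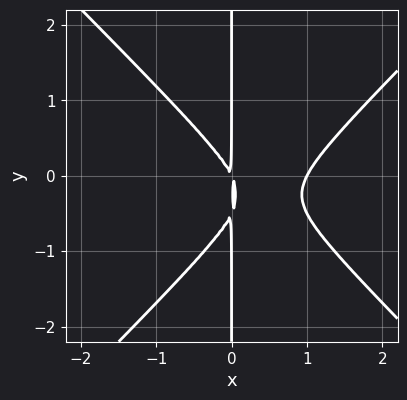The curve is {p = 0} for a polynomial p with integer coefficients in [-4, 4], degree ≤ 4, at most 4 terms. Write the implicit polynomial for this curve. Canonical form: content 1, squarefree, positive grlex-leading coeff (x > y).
2*x^3 - 2*x*y^2 - 2*x^2 - x*y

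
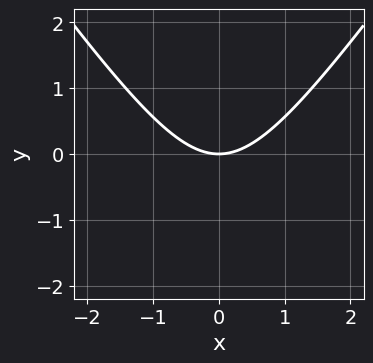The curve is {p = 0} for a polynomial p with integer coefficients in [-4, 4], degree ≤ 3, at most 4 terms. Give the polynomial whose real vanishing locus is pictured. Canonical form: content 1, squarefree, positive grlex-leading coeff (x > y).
2*x^2 - y^2 - 3*y

First, the degree is 2 — no degree-1 curve has this shape.
Then, symmetries: mirror symmetry x ↦ −x ⇒ only even powers of x.
Next, against the integer gridlines: it crosses the x-axis at the gridline x = 0; one y-axis crossing is at y = 0.
Finally, the integer polynomial consistent with all of this is the stated p.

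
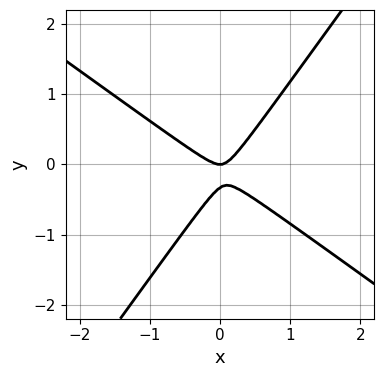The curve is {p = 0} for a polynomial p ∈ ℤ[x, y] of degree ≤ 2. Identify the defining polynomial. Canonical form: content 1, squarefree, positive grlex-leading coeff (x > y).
(a) deg p = 2. The shape is more complex than any degree-1 curve.
(b) Observable constraints: one y-axis crossing is at y = 0; one x-axis crossing is at x = 0.
(c) Putting this together gives p.

3*x^2 + 2*x*y - 3*y^2 - y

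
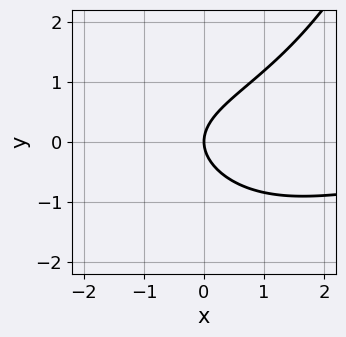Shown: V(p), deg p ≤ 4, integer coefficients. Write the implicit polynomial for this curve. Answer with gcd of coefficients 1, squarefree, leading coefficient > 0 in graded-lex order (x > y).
x^2*y - 3*y^2 + 3*x

First, degree: a generic line meets the curve in up to 3 points, so deg p = 3.
Then, from the axis intercepts and sections: one y-axis crossing is at y = 0; one x-axis crossing is at x = 0.
Finally, assembling these constraints gives the stated polynomial.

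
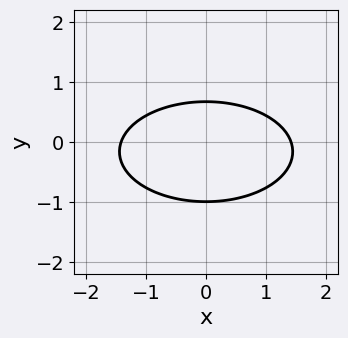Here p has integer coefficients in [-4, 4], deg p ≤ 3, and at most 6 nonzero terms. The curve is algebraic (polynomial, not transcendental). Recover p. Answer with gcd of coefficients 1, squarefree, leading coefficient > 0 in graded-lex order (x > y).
x^2 + 3*y^2 + y - 2

The degree is 2 — no degree-1 curve has this shape.
Symmetries: the x ↦ −x reflection is a symmetry, so x appears only in even powers.
Checking where it meets the axes: one y-axis crossing is at y = -1.
Solving for integer coefficients yields p as stated.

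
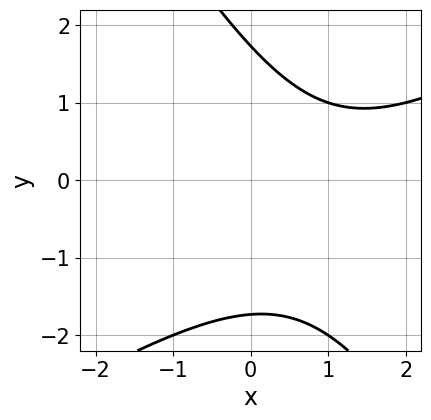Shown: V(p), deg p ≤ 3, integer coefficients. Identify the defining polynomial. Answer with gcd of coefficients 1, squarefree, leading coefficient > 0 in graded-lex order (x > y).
1. The degree is 2 — no degree-1 curve has this shape.
2. From the visible intercepts: the curve avoids every integer x-axis point in the box.
3. These observations pin down the coefficients.

x^2 - x*y - y^2 - 2*x + 3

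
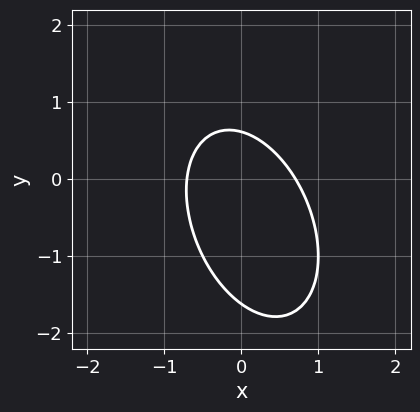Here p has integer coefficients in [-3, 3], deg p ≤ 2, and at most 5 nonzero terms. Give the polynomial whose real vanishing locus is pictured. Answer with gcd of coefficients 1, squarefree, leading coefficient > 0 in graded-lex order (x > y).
First, the degree is 2 — no degree-1 curve has this shape.
Finally, matching integer coefficients to the picture gives p.

2*x^2 + x*y + y^2 + y - 1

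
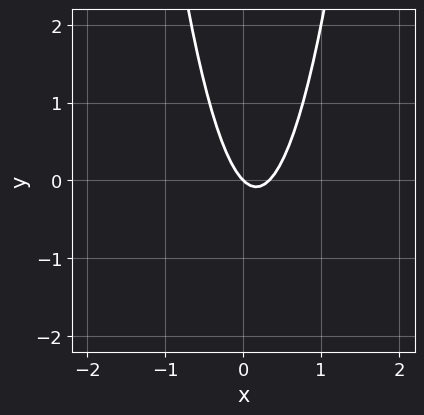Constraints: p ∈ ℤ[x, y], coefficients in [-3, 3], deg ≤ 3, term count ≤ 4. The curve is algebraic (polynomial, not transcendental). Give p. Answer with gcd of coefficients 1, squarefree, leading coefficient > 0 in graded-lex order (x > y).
3*x^2 - x - y

The degree is 2 — no degree-1 curve has this shape.
From the axis intercepts and sections: one y-axis crossing is at y = 0; one x-axis crossing is at x = 0.
The integer polynomial consistent with all of this is the stated p.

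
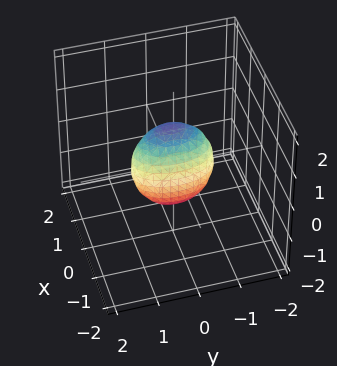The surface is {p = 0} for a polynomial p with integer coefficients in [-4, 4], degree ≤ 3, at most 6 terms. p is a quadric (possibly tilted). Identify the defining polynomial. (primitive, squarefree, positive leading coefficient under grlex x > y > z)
3*x^2 - x*z + y^2 + z^2 - 1

deg p = 2. The shape is more complex than any degree-1 surface.
Checking where it meets the axes: among the integer gridlines, it crosses the z-axis at z ∈ {-1, 1}; among the integer gridlines, it crosses the y-axis at y ∈ {-1, 1}.
Together with the visible shape, these determine p as stated.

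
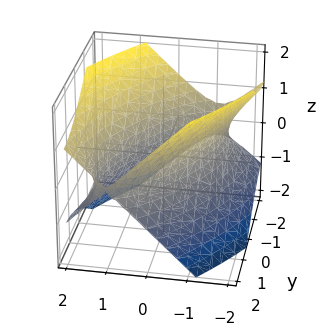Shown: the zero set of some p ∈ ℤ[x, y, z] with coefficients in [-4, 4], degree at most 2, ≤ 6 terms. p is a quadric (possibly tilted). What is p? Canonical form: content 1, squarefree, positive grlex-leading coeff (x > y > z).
2*x^2 - 2*x*y + y^2 - 2*z^2 - 2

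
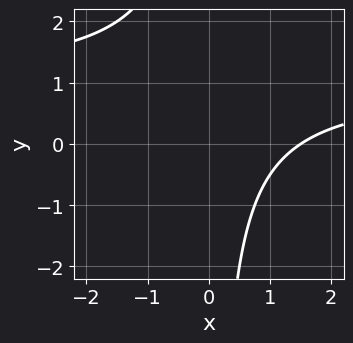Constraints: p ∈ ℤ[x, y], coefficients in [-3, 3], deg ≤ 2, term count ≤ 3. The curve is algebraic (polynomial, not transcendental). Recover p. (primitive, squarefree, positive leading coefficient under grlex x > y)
2*x*y - 2*x + 3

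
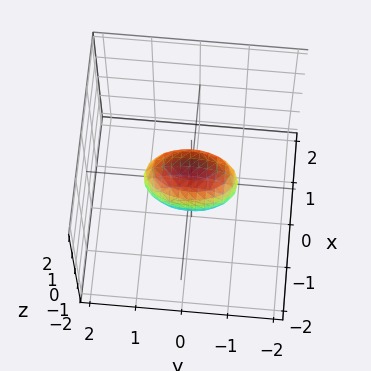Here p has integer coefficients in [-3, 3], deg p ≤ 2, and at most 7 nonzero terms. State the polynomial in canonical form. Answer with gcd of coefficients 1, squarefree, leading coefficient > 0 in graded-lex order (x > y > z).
3*x^2 - x*z + y^2 + 2*z^2 - 1

(a) Degree: no degree-1 surface has this shape, so deg p = 2.
(b) Observable constraints: among the integer gridlines, it crosses the y-axis at y ∈ {-1, 1}.
(c) The integer polynomial consistent with all of this is the stated p.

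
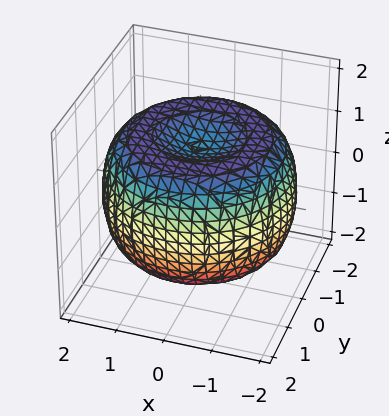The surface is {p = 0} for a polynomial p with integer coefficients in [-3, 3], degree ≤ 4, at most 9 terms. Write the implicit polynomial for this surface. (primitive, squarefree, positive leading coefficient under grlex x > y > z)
deg p = 4. No degree-3 surface has this shape.
Symmetries: the surface is invariant under rotation about z: p = q(x² + y², z).
Against the integer gridlines: the z-axis gridline crossings are at z ∈ {-1, 1}; a circular section at z = -1 has radius between 1 and 2.
Putting this together gives p.

x^4 + 2*x^2*y^2 + y^4 - 3*x^2 - 3*y^2 + 3*z^2 - 3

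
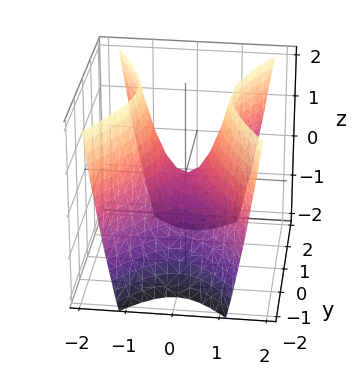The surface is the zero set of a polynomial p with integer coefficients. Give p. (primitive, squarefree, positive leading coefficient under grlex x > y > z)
2*x^2 - y^2 - z

(a) deg p = 2. A saddle surface; a quadric.
(b) Symmetries: the y ↦ −y reflection is a symmetry, so y appears only in even powers; mirror symmetry x ↦ −x ⇒ only even powers of x.
(c) Against the integer gridlines: one x-axis crossing is at x = 0; it meets the z-axis at z = 0 (among the integer gridlines); it crosses the y-axis at the gridline y = 0.
(d) Putting this together gives p.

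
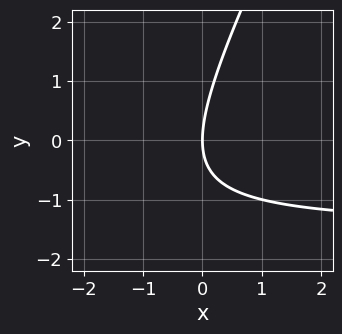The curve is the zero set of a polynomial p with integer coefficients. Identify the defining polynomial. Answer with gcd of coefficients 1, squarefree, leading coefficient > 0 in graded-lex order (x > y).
2*x*y - y^2 + 3*x

(a) deg p = 2. The shape is more complex than any degree-1 curve.
(b) Observable constraints: it crosses the x-axis at the gridline x = 0; one y-axis crossing is at y = 0.
(c) Fitting integer coefficients to these (and the overall shape) gives p.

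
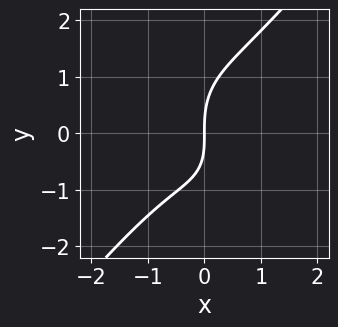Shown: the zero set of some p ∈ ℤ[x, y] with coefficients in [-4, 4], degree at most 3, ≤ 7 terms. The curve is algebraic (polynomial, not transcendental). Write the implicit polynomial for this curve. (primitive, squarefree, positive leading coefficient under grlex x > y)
3*x^3 - x^2*y - y^3 + x*y + 3*x

deg p = 3. No degree-2 curve has this shape.
Checking where it meets the axes: it crosses the y-axis at the gridline y = 0; it crosses the x-axis at the gridline x = 0.
The integer polynomial consistent with all of this is the stated p.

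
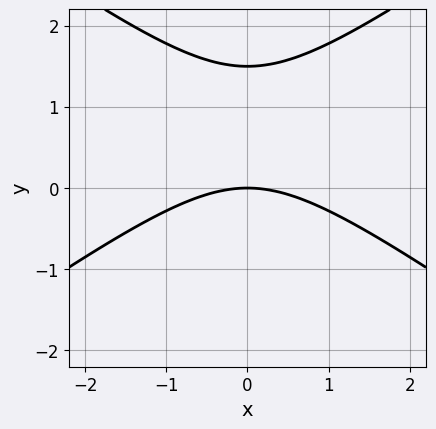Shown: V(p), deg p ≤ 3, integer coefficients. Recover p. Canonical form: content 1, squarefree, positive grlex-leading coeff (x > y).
x^2 - 2*y^2 + 3*y

First, degree: no degree-1 curve has this shape, so deg p = 2.
Next, symmetries: the x ↦ −x reflection is a symmetry, so x appears only in even powers.
Then, observable constraints: it meets the x-axis at x = 0 (among the integer gridlines); it meets the y-axis at y = 0 (among the integer gridlines).
Finally, solving for integer coefficients yields p as stated.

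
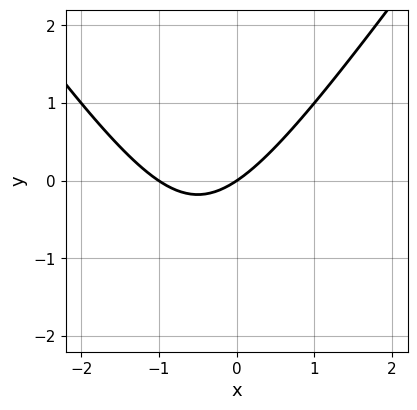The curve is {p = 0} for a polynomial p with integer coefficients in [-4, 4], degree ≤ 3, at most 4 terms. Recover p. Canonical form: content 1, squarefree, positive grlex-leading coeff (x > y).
First, degree: no degree-1 curve has this shape, so deg p = 2.
Then, observable constraints: it meets the y-axis at y = 0 (among the integer gridlines); the x-axis gridline crossings are at x ∈ {-1, 0}.
Finally, these observations pin down the coefficients.

2*x^2 - y^2 + 2*x - 3*y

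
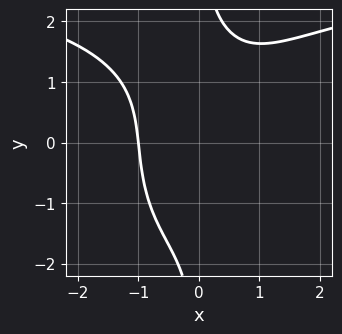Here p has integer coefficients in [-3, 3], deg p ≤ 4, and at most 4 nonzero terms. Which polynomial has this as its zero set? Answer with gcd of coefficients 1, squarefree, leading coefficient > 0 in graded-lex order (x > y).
x^3*y + x*y^3 - 3*x^3 - 3

First, deg p = 4. No degree-3 curve has this shape.
Next, from the visible intercepts: the curve avoids every integer y-axis point in the box; one x-axis crossing is at x = -1.
Finally, putting this together gives p.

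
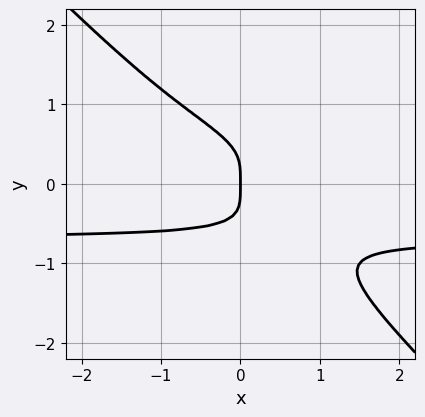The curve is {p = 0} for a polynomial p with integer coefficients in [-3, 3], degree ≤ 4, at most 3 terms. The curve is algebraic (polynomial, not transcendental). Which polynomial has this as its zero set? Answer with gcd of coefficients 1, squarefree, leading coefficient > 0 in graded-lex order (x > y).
3*x*y^3 + 3*y^4 + x

First, deg p = 4. The shape is more complex than any degree-3 curve.
Then, from the visible intercepts: it crosses the y-axis at the gridline y = 0; one x-axis crossing is at x = 0.
Finally, solving for integer coefficients yields p as stated.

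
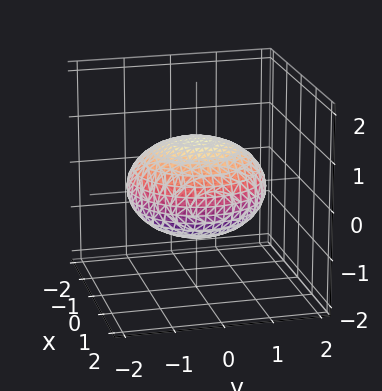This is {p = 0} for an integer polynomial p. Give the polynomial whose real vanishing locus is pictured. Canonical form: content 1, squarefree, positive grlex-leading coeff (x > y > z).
x^2 + y^2 + 2*z^2 - 2

1. The degree is 2 — bounded and convex; a quadric.
2. Symmetries: mirror symmetry z ↦ −z ⇒ only even powers of z; the z-axis is an axis of rotation, so x and y enter only as x² + y².
3. Checking where it meets the axes: a circular section at z = 0 has radius between 1 and 2; among the integer gridlines, it crosses the z-axis at z ∈ {-1, 1}.
4. Solving for integer coefficients yields p as stated.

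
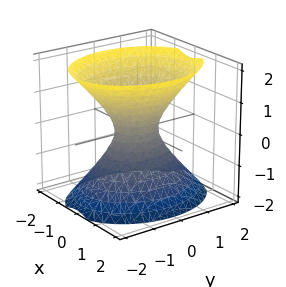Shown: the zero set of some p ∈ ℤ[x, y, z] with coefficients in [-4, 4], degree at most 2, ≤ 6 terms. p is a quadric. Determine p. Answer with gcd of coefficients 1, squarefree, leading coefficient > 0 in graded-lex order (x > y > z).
1. deg p = 2. One connected sheet with a waist; a quadric.
2. Symmetries: it's symmetric under z → −z, forcing even powers of z; mirror symmetry x ↦ −x ⇒ only even powers of x; it's symmetric under y → −y, forcing even powers of y.
3. From the axis intercepts and sections: it misses every integer gridline on the z-axis.
4. Matching integer coefficients to the picture gives p.

3*x^2 + 2*y^2 - 2*z^2 - 1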